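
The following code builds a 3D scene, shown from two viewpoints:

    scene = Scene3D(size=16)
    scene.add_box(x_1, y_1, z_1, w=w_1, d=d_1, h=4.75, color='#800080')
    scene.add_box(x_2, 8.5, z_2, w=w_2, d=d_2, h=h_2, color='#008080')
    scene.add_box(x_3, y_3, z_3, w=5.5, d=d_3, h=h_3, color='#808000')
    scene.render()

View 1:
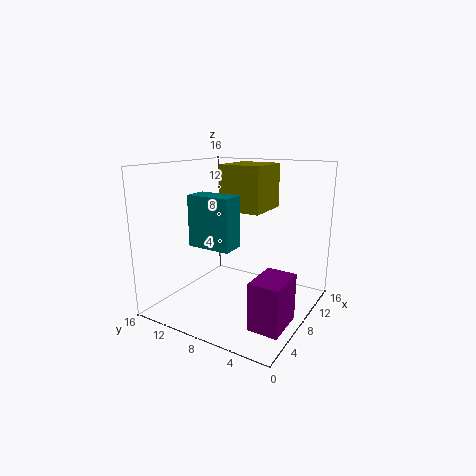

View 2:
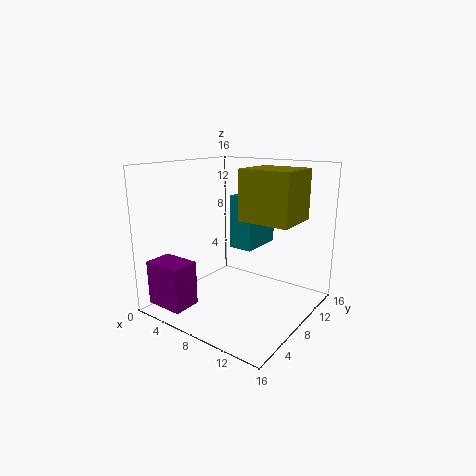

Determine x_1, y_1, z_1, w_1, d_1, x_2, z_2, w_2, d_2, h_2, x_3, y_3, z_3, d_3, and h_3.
x_1 = 1.75, y_1 = 0.25, z_1 = 1.5, w_1 = 4.25, d_1 = 3, x_2 = 6.5, z_2 = 6.5, w_2 = 2.75, d_2 = 5.25, h_2 = 6, x_3 = 9.25, y_3 = 6.25, z_3 = 10.5, d_3 = 5, h_3 = 5.25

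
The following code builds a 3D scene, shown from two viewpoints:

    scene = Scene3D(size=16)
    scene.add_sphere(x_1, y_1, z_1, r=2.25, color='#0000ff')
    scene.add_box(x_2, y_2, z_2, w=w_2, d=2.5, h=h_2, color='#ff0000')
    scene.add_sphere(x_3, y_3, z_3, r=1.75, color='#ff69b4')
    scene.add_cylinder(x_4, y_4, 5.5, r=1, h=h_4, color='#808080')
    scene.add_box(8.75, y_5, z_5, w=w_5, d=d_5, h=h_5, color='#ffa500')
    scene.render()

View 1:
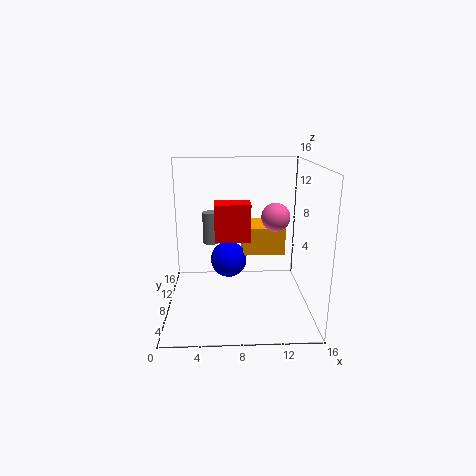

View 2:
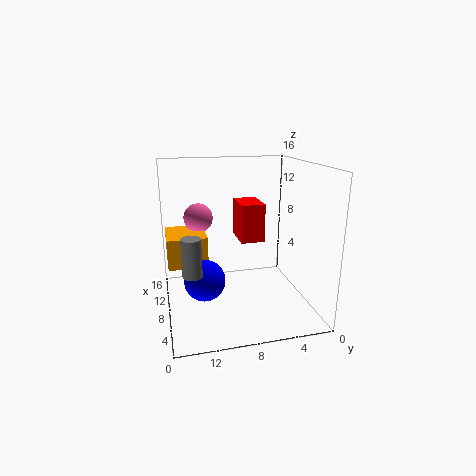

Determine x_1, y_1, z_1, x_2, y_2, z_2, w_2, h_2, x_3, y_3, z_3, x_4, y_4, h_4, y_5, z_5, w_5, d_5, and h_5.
x_1 = 7, y_1 = 12, z_1 = 3.75, x_2 = 5.5, y_2 = 5.75, z_2 = 8.25, w_2 = 3.75, h_2 = 4, x_3 = 12.75, y_3 = 11.75, z_3 = 9.25, x_4 = 4.75, y_4 = 13.5, h_4 = 4, y_5 = 11.25, z_5 = 4.5, w_5 = 5.25, d_5 = 4.5, h_5 = 3.5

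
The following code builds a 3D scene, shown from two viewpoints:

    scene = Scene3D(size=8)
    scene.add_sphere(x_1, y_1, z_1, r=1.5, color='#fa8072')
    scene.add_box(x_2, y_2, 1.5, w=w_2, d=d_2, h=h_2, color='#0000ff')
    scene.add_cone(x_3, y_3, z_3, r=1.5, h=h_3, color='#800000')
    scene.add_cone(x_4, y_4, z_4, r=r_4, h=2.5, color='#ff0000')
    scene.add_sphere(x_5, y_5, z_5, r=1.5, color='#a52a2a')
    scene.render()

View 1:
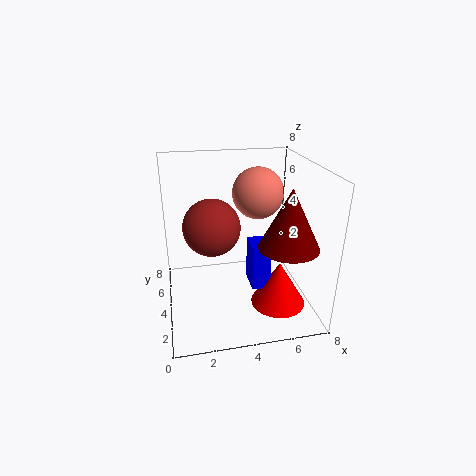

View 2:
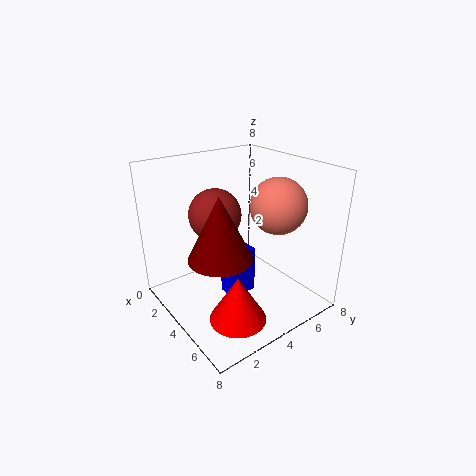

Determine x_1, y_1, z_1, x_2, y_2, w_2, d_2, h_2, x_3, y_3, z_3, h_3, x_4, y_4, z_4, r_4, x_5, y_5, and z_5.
x_1 = 5.5, y_1 = 5.5, z_1 = 6, x_2 = 4.5, y_2 = 2.5, w_2 = 1, d_2 = 1.5, h_2 = 2.5, x_3 = 6, y_3 = 1.5, z_3 = 4.5, h_3 = 3, x_4 = 6, y_4 = 2.5, z_4 = 0.5, r_4 = 1.5, x_5 = 2.5, y_5 = 3.5, z_5 = 5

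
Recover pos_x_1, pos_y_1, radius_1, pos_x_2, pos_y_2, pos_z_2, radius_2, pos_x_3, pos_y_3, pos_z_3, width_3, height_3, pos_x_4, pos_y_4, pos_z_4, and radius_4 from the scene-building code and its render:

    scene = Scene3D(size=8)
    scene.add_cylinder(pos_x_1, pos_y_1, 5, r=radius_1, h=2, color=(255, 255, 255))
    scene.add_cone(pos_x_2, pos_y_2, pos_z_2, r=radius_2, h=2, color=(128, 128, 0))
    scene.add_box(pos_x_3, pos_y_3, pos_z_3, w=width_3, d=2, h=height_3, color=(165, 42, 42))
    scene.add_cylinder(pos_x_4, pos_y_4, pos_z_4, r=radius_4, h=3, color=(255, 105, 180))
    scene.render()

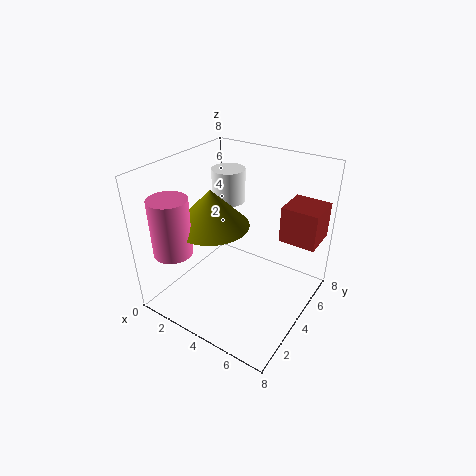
pos_x_1 = 2
pos_y_1 = 6
radius_1 = 1
pos_x_2 = 3
pos_y_2 = 3
pos_z_2 = 5
radius_2 = 2
pos_x_3 = 6
pos_y_3 = 5
pos_z_3 = 4
width_3 = 2
height_3 = 2
pos_x_4 = 2
pos_y_4 = 1
pos_z_4 = 4
radius_4 = 1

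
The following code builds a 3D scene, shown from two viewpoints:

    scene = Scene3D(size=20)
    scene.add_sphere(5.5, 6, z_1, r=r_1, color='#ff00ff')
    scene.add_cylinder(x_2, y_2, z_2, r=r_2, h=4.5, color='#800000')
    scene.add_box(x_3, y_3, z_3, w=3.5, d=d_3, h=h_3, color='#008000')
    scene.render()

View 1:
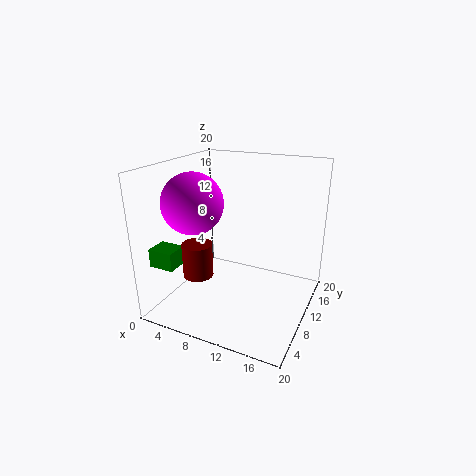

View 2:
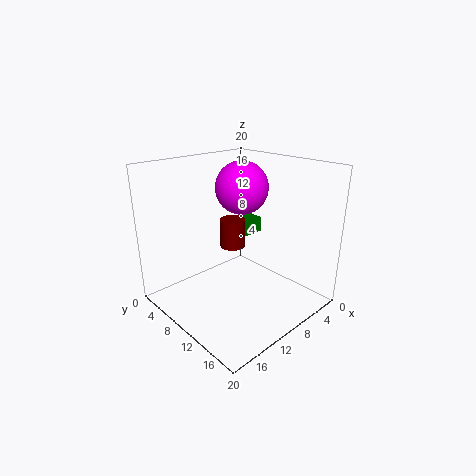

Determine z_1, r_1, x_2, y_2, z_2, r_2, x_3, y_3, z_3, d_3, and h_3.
z_1 = 15.5; r_1 = 4; x_2 = 6.5; y_2 = 5; z_2 = 6; r_2 = 2; x_3 = 0.5; y_3 = 2.5; z_3 = 7; d_3 = 3; h_3 = 2.5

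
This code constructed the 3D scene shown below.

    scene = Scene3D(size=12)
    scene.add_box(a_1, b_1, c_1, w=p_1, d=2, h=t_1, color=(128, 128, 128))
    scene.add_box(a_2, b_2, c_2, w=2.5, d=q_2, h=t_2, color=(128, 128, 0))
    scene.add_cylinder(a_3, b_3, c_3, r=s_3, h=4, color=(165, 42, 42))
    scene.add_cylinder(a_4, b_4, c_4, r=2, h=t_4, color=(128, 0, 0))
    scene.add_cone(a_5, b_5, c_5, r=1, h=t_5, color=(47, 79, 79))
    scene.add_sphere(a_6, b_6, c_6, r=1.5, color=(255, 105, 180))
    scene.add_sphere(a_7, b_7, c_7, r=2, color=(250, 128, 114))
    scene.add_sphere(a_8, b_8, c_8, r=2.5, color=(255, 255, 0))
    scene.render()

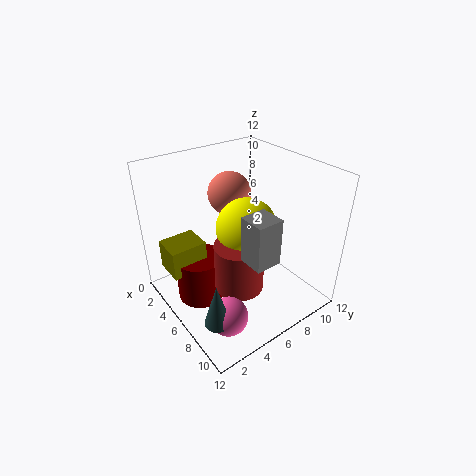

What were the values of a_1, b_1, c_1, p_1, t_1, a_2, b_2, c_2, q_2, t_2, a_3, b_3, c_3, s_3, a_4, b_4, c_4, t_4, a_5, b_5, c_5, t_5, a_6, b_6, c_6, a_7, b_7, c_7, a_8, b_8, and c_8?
a_1 = 9
b_1 = 4
c_1 = 6.5
p_1 = 2
t_1 = 3.5
a_2 = 2.5
b_2 = 0.5
c_2 = 3.5
q_2 = 3
t_2 = 2.5
a_3 = 7.5
b_3 = 5
c_3 = 2.5
s_3 = 2
a_4 = 4.5
b_4 = 3
c_4 = 0.5
t_4 = 4
a_5 = 9.5
b_5 = 1.5
c_5 = 2
t_5 = 3.5
a_6 = 9.5
b_6 = 2.5
c_6 = 2
a_7 = 2
b_7 = 8
c_7 = 8
a_8 = 6.5
b_8 = 6.5
c_8 = 7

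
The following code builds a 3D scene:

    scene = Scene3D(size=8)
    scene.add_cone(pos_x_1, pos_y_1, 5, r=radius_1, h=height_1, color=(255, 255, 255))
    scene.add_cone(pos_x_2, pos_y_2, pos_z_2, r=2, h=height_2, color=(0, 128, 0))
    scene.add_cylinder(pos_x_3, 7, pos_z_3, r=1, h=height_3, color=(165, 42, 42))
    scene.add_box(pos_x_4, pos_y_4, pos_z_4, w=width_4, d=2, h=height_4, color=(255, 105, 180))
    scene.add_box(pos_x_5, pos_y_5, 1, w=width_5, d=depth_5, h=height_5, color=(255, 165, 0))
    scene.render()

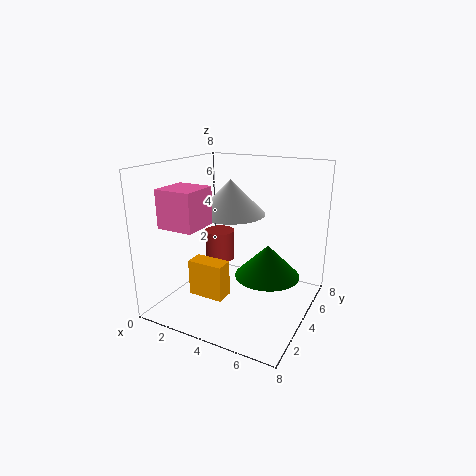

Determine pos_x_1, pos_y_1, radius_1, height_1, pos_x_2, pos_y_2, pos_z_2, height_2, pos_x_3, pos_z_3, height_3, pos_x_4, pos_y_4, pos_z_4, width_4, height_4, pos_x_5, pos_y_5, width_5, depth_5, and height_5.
pos_x_1 = 3; pos_y_1 = 5; radius_1 = 2; height_1 = 2; pos_x_2 = 5; pos_y_2 = 6; pos_z_2 = 1; height_2 = 2; pos_x_3 = 1; pos_z_3 = 1; height_3 = 2; pos_x_4 = 1; pos_y_4 = 1; pos_z_4 = 5; width_4 = 2; height_4 = 2; pos_x_5 = 2; pos_y_5 = 2; width_5 = 2; depth_5 = 1; height_5 = 2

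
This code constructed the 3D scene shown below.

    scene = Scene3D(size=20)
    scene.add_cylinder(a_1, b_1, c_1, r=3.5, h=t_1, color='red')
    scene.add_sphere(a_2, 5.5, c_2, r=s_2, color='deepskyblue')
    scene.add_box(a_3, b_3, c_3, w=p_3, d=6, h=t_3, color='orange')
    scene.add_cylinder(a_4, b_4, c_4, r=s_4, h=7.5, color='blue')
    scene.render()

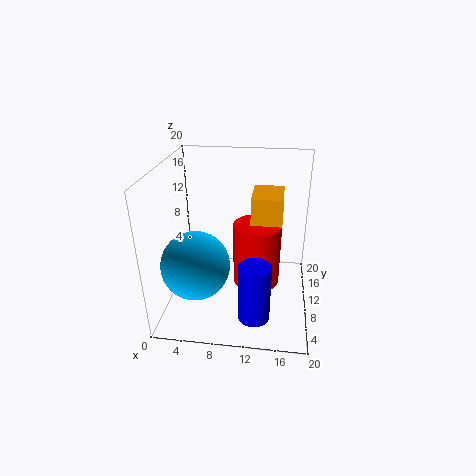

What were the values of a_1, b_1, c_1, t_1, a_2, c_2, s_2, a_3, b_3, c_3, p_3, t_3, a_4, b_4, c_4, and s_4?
a_1 = 12.5, b_1 = 12.5, c_1 = 1.5, t_1 = 9.5, a_2 = 5, c_2 = 8, s_2 = 4.5, a_3 = 11.5, b_3 = 12, c_3 = 10, p_3 = 4.5, t_3 = 5, a_4 = 13, b_4 = 2.5, c_4 = 3, s_4 = 2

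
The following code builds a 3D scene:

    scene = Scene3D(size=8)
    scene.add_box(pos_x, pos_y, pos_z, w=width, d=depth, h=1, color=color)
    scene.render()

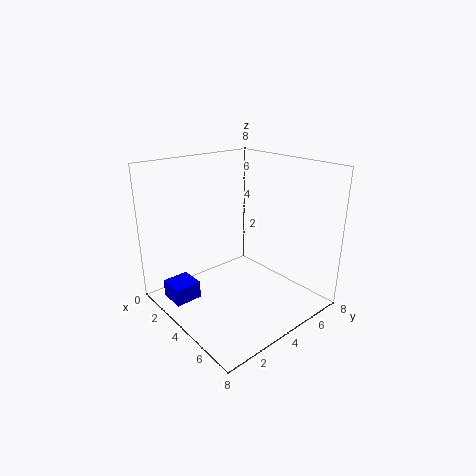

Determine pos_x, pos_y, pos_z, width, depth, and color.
pos_x = 1.5, pos_y = 0.5, pos_z = 0.5, width = 1.5, depth = 1.5, color = 'blue'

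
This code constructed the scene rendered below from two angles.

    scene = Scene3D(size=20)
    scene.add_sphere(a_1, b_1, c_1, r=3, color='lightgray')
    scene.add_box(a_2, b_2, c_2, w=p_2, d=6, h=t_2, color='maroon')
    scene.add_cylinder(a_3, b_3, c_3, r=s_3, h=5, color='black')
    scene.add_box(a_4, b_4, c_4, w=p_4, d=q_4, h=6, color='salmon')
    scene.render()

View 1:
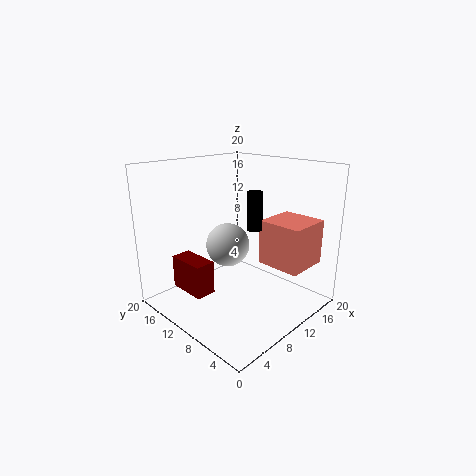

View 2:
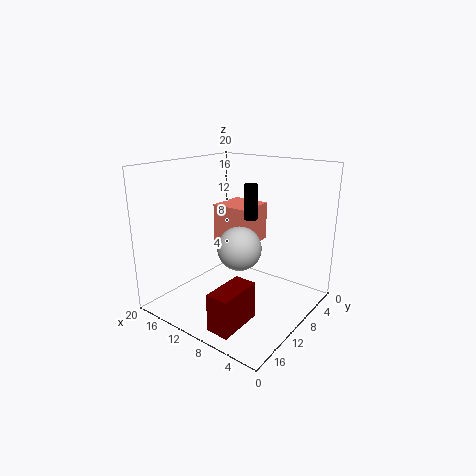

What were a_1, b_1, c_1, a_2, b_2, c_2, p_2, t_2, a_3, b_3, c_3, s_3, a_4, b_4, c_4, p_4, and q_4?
a_1 = 9; b_1 = 11; c_1 = 9; a_2 = 5; b_2 = 13; c_2 = 1; p_2 = 3; t_2 = 5; a_3 = 10; b_3 = 7; c_3 = 12; s_3 = 1; a_4 = 11; b_4 = 1; c_4 = 7; p_4 = 6; q_4 = 6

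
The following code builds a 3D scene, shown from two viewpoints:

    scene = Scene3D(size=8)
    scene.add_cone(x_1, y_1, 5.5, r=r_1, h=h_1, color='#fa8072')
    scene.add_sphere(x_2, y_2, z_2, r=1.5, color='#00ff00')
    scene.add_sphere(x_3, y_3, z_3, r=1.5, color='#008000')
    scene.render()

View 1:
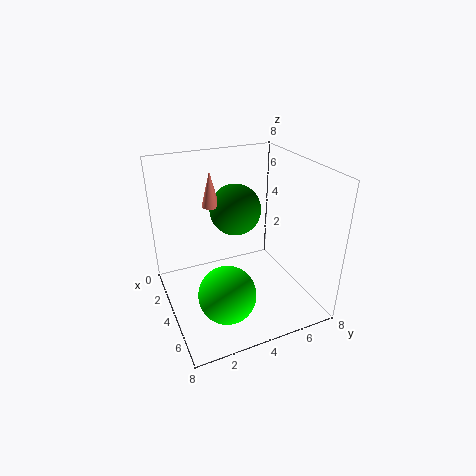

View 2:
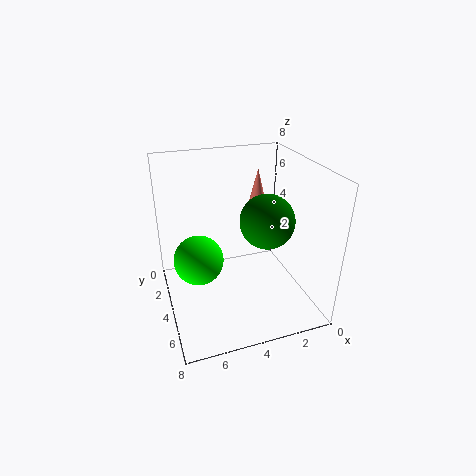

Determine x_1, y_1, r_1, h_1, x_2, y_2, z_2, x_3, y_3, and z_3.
x_1 = 2.5; y_1 = 3; r_1 = 0.5; h_1 = 2; x_2 = 6; y_2 = 2.5; z_2 = 2; x_3 = 2.5; y_3 = 4.5; z_3 = 5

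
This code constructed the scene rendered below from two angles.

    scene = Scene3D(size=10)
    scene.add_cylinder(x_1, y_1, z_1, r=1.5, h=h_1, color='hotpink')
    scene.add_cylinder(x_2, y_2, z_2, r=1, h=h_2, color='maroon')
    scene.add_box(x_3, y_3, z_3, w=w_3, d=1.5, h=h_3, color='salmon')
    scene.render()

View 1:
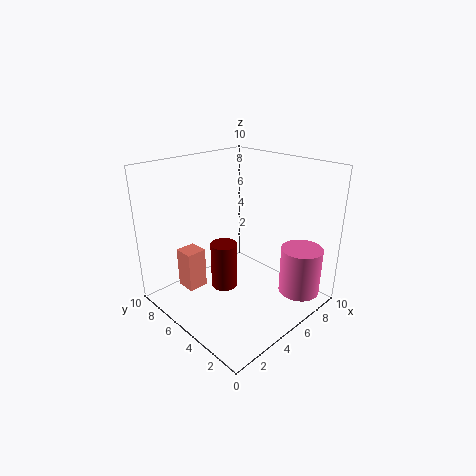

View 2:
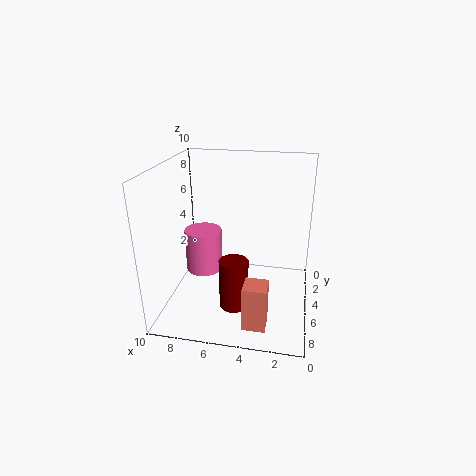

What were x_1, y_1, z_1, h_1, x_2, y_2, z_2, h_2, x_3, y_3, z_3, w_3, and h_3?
x_1 = 8.5
y_1 = 2
z_1 = 0.5
h_1 = 3.5
x_2 = 5
y_2 = 6.5
z_2 = 0.5
h_2 = 3.5
x_3 = 2.5
y_3 = 7.5
z_3 = 0.5
w_3 = 1.5
h_3 = 3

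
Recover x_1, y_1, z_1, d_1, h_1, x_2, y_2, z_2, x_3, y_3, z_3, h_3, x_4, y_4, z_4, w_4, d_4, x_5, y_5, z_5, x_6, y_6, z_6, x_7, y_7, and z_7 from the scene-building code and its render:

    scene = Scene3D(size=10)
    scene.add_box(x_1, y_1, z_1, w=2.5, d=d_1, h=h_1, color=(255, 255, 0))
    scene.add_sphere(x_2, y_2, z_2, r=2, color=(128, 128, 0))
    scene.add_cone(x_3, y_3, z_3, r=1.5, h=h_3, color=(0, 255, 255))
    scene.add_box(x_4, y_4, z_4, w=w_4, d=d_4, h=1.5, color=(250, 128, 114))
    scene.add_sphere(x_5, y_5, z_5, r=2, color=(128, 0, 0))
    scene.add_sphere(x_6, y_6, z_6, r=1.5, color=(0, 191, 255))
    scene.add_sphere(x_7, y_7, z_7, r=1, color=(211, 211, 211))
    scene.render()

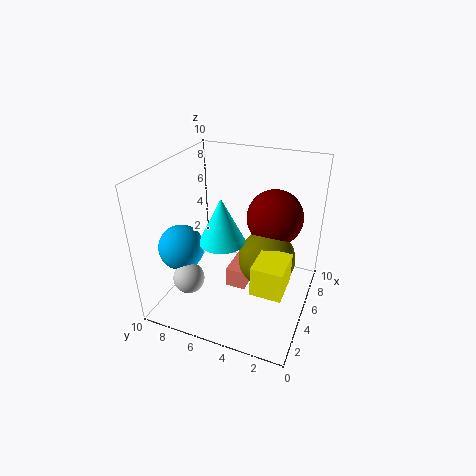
x_1 = 2; y_1 = 1; z_1 = 3; d_1 = 2; h_1 = 2; x_2 = 5.5; y_2 = 3; z_2 = 3.5; x_3 = 3.5; y_3 = 5.5; z_3 = 5.5; h_3 = 3; x_4 = 5; y_4 = 4.5; z_4 = 0.5; w_4 = 3; d_4 = 1.5; x_5 = 7; y_5 = 3; z_5 = 6; x_6 = 2.5; y_6 = 8; z_6 = 5; x_7 = 1.5; y_7 = 7; z_7 = 3.5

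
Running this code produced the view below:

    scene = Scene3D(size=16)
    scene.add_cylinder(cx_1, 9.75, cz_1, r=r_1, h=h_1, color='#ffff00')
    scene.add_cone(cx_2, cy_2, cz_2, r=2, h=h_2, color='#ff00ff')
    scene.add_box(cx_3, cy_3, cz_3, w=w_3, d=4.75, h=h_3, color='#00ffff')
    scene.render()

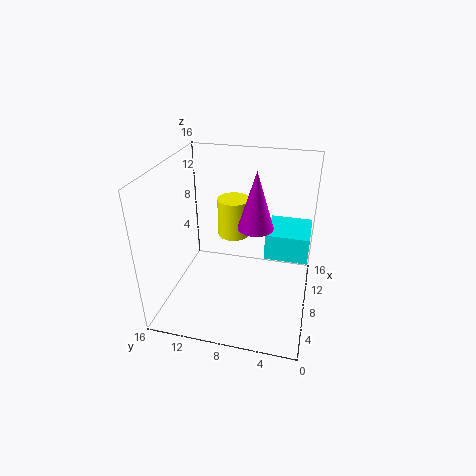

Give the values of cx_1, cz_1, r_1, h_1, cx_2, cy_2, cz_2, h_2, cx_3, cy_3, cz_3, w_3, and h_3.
cx_1 = 12.75
cz_1 = 5.75
r_1 = 2
h_1 = 4.75
cx_2 = 9
cy_2 = 6.25
cz_2 = 9
h_2 = 6.5
cx_3 = 8
cy_3 = 0.25
cz_3 = 5.75
w_3 = 5
h_3 = 3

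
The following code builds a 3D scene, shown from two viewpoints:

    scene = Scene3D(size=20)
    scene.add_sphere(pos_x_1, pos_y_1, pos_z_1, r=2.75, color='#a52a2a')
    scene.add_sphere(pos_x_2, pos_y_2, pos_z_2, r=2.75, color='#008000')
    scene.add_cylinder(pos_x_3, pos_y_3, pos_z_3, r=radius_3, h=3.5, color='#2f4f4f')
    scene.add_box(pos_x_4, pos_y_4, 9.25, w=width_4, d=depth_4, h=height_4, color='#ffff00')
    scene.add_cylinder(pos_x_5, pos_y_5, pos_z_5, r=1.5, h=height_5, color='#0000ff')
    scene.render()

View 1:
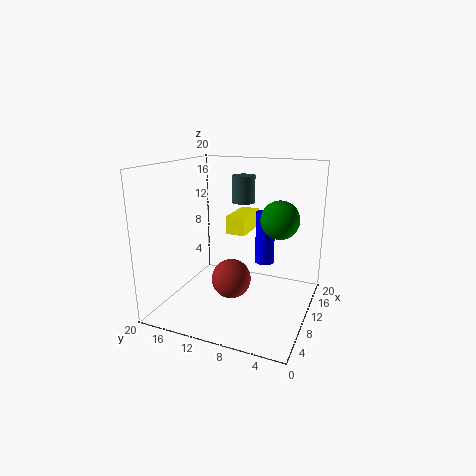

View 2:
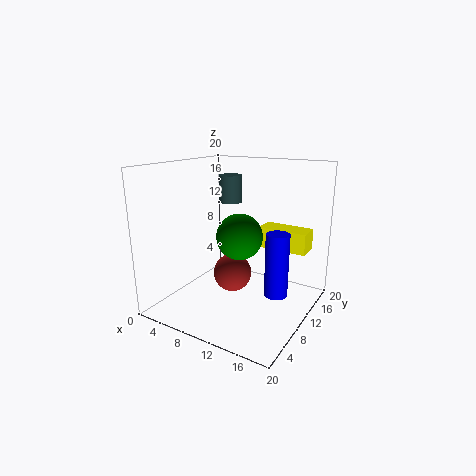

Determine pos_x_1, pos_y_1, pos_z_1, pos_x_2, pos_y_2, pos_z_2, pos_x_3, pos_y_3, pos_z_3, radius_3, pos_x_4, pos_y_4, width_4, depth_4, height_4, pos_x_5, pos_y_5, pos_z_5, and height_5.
pos_x_1 = 8.75; pos_y_1 = 10.5; pos_z_1 = 4.25; pos_x_2 = 13.25; pos_y_2 = 5; pos_z_2 = 12.25; pos_x_3 = 9.5; pos_y_3 = 9; pos_z_3 = 15.25; radius_3 = 1.5; pos_x_4 = 13; pos_y_4 = 10.25; width_4 = 6.5; depth_4 = 3; height_4 = 2.75; pos_x_5 = 16.75; pos_y_5 = 8.25; pos_z_5 = 4; height_5 = 8.25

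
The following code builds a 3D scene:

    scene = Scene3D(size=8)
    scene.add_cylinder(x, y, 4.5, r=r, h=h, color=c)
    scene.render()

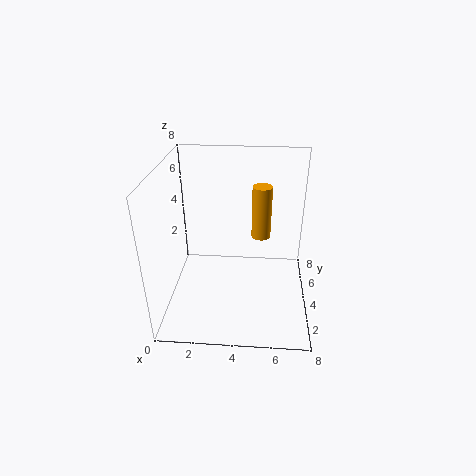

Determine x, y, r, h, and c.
x = 5.25; y = 3.5; r = 0.5; h = 2.75; c = 'orange'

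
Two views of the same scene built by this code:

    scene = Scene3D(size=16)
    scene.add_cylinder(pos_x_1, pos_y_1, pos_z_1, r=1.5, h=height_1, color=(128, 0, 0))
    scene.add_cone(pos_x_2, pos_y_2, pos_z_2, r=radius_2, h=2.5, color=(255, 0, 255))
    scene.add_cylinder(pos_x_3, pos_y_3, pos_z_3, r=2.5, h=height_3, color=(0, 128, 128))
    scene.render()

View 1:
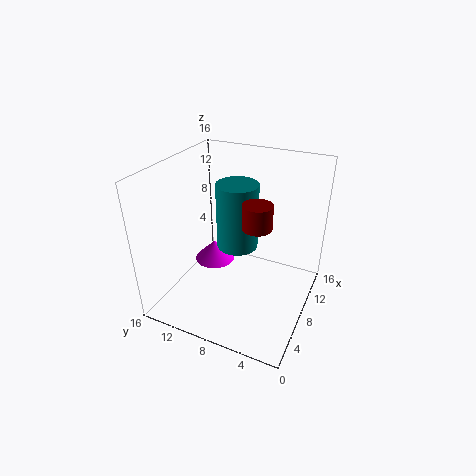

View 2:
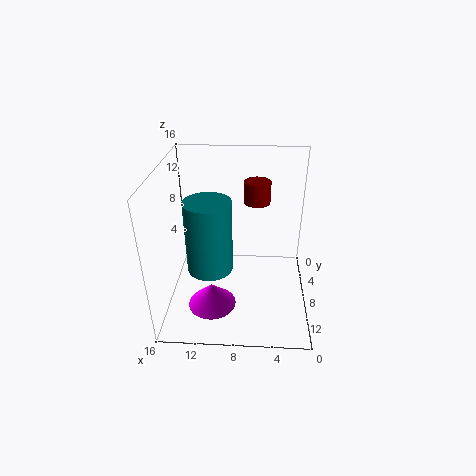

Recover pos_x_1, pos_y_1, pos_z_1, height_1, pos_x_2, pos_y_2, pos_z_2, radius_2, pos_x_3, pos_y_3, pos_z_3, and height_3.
pos_x_1 = 6
pos_y_1 = 5
pos_z_1 = 11
height_1 = 2.5
pos_x_2 = 10.5
pos_y_2 = 12.5
pos_z_2 = 2.5
radius_2 = 2.5
pos_x_3 = 11
pos_y_3 = 9.5
pos_z_3 = 5
height_3 = 8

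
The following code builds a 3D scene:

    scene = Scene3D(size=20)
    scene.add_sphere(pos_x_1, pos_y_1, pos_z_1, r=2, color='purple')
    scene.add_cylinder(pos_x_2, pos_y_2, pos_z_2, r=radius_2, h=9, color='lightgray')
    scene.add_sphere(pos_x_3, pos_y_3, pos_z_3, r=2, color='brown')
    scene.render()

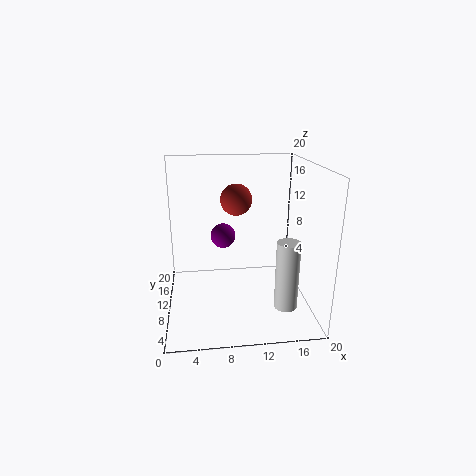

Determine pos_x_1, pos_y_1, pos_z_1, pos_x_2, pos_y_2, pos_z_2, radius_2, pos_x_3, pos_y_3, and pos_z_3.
pos_x_1 = 8.5; pos_y_1 = 17.5; pos_z_1 = 7.5; pos_x_2 = 15.5; pos_y_2 = 4; pos_z_2 = 2.5; radius_2 = 1.5; pos_x_3 = 9.5; pos_y_3 = 8; pos_z_3 = 16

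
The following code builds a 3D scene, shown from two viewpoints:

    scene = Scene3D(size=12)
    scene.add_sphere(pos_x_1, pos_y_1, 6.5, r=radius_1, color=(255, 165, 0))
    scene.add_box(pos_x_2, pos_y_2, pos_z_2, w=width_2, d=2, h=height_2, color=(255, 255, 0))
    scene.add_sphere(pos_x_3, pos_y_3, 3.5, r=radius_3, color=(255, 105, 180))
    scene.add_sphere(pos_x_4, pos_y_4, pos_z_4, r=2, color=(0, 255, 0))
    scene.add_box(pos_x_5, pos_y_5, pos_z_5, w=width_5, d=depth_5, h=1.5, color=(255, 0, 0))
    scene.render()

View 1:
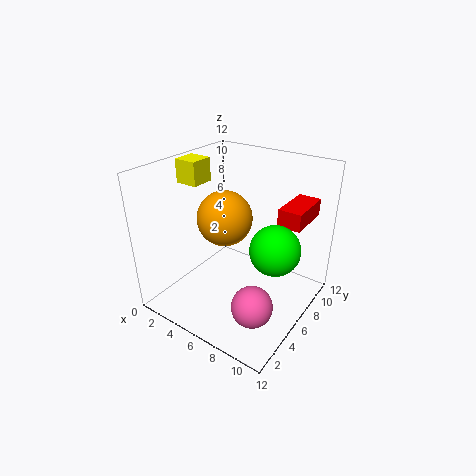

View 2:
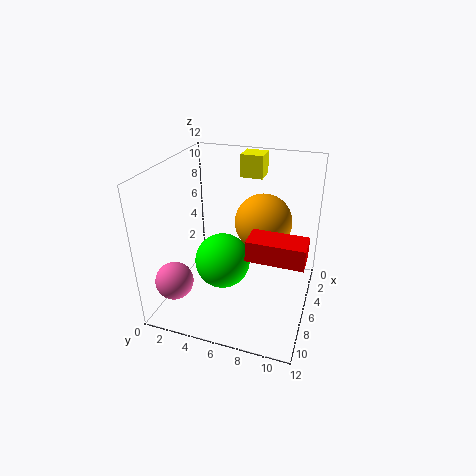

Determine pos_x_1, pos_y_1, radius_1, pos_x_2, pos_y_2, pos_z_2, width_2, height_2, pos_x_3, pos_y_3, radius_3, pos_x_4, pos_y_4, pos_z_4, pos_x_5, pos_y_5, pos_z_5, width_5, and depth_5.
pos_x_1 = 3.5, pos_y_1 = 7.5, radius_1 = 2.5, pos_x_2 = 0.5, pos_y_2 = 5, pos_z_2 = 10, width_2 = 2, height_2 = 2, pos_x_3 = 10, pos_y_3 = 2, radius_3 = 1.5, pos_x_4 = 9.5, pos_y_4 = 6, pos_z_4 = 6, pos_x_5 = 8.5, pos_y_5 = 8, pos_z_5 = 7, width_5 = 2, depth_5 = 4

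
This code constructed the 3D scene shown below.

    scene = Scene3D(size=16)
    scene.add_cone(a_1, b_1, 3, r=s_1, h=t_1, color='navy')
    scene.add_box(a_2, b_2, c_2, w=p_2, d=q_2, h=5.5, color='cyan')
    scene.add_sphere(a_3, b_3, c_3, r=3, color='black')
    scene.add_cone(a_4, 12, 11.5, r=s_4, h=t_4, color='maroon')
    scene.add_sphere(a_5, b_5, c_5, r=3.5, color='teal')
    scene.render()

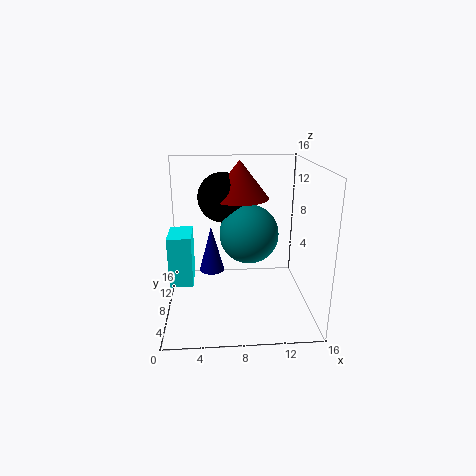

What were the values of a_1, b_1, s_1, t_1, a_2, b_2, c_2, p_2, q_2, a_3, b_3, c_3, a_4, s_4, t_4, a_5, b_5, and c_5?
a_1 = 5
b_1 = 10.5
s_1 = 1.5
t_1 = 5.5
a_2 = 0.5
b_2 = 5.5
c_2 = 3.5
p_2 = 2.5
q_2 = 4
a_3 = 6.5
b_3 = 12.5
c_3 = 11.5
a_4 = 8.5
s_4 = 3.5
t_4 = 4.5
a_5 = 9.5
b_5 = 10.5
c_5 = 7.5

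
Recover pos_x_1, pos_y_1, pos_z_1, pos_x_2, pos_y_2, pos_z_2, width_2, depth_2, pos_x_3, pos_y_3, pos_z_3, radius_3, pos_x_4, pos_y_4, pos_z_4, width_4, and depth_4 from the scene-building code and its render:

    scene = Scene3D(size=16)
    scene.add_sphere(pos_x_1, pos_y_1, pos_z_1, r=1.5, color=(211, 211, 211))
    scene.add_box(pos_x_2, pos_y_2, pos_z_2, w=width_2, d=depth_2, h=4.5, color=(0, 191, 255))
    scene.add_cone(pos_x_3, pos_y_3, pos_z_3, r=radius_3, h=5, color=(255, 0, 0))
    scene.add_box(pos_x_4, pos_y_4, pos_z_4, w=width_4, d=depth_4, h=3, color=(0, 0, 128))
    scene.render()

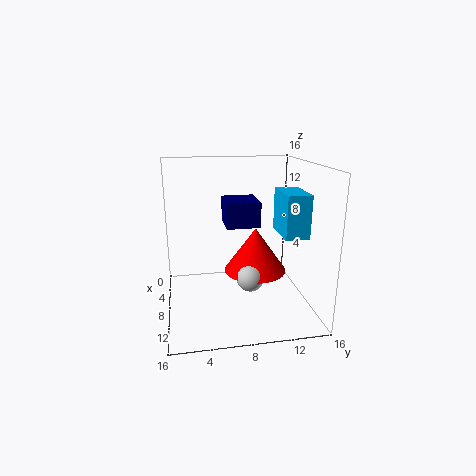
pos_x_1 = 10; pos_y_1 = 9; pos_z_1 = 4; pos_x_2 = 8; pos_y_2 = 12; pos_z_2 = 9; width_2 = 4.5; depth_2 = 2.5; pos_x_3 = 8; pos_y_3 = 10; pos_z_3 = 4; radius_3 = 3.5; pos_x_4 = 2; pos_y_4 = 7; pos_z_4 = 8.5; width_4 = 4.5; depth_4 = 4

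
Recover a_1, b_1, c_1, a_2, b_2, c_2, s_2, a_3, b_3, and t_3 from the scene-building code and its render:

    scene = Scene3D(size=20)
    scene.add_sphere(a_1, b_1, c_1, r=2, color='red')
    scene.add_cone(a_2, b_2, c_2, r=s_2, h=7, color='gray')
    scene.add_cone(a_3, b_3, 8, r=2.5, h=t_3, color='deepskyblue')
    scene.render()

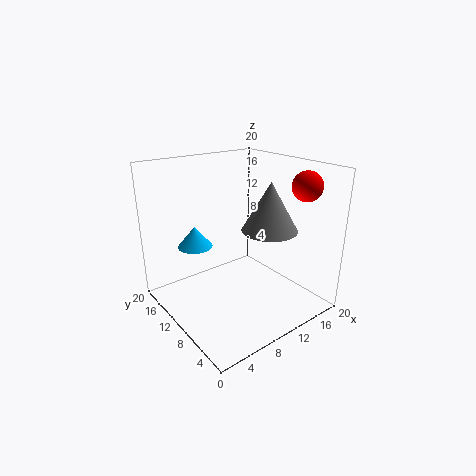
a_1 = 16.5
b_1 = 4
c_1 = 17.5
a_2 = 14.5
b_2 = 8.5
c_2 = 10.5
s_2 = 4
a_3 = 6
b_3 = 15
t_3 = 3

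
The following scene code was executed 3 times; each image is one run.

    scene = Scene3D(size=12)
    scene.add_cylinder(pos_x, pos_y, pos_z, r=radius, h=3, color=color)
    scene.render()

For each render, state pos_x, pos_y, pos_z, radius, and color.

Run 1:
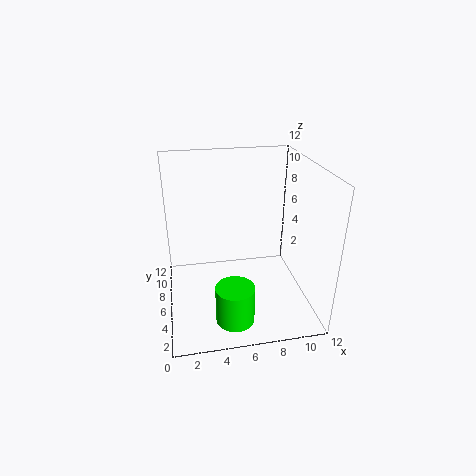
pos_x = 5, pos_y = 2, pos_z = 1, radius = 1.5, color = 'lime'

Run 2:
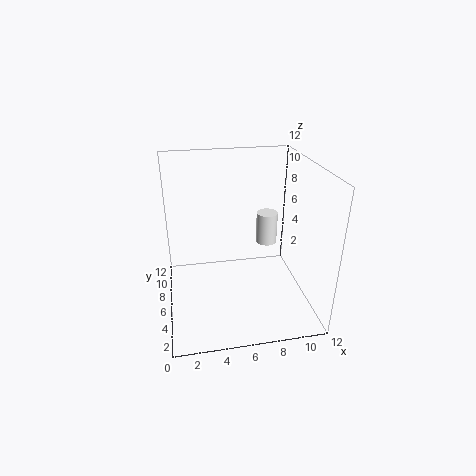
pos_x = 9.5, pos_y = 9.5, pos_z = 3.5, radius = 1, color = 'white'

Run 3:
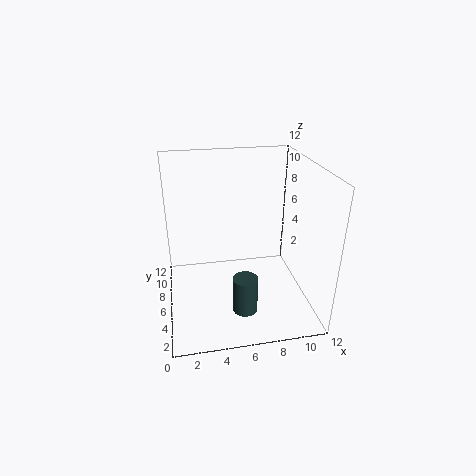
pos_x = 6, pos_y = 3, pos_z = 1, radius = 1, color = 'darkslategray'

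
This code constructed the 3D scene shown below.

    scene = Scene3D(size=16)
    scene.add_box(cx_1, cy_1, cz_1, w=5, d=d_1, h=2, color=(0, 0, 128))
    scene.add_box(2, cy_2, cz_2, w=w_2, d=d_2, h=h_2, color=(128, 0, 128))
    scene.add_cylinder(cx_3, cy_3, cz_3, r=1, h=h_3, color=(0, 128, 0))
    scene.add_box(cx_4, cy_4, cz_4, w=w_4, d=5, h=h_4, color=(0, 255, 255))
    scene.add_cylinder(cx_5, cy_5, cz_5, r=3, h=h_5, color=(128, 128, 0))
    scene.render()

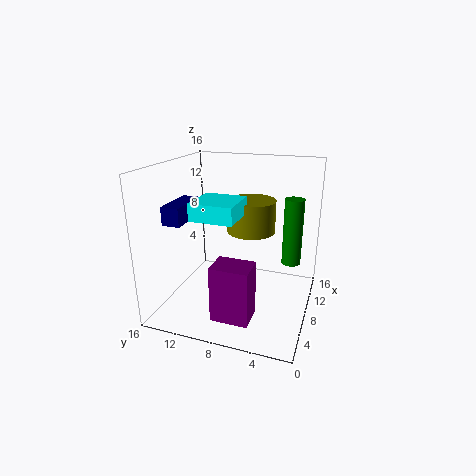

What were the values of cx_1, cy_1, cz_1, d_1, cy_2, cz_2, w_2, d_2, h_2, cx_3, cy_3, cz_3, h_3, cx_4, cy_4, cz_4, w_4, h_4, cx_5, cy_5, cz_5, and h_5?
cx_1 = 4; cy_1 = 13; cz_1 = 10; d_1 = 2; cy_2 = 5; cz_2 = 1; w_2 = 3; d_2 = 4; h_2 = 6; cx_3 = 8; cy_3 = 2; cz_3 = 6; h_3 = 7; cx_4 = 6; cy_4 = 8; cz_4 = 10; w_4 = 5; h_4 = 2; cx_5 = 13; cy_5 = 8; cz_5 = 7; h_5 = 4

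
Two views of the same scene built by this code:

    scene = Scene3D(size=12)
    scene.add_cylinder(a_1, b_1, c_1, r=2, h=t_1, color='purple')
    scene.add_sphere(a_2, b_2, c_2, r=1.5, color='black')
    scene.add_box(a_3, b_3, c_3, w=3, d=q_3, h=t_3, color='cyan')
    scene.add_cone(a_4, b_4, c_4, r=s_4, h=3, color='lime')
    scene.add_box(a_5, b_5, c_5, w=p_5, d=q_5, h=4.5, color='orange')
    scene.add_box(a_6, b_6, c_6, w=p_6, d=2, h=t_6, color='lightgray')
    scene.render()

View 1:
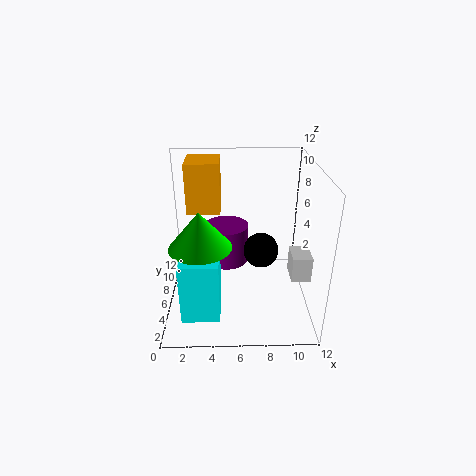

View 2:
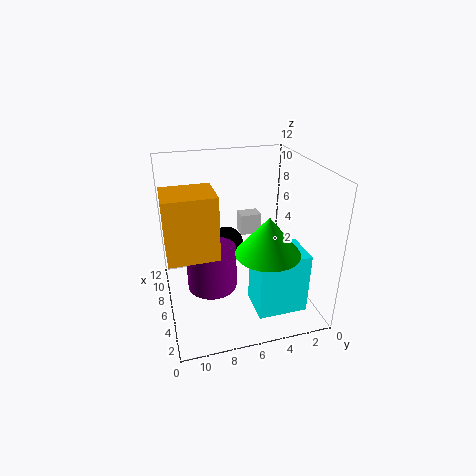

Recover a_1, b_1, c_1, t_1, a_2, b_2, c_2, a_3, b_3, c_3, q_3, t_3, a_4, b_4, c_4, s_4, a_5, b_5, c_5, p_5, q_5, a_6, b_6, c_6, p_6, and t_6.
a_1 = 5
b_1 = 8.5
c_1 = 2.5
t_1 = 3.5
a_2 = 8
b_2 = 6.5
c_2 = 4.5
a_3 = 1.5
b_3 = 1.5
c_3 = 1
q_3 = 4
t_3 = 5
a_4 = 3
b_4 = 4.5
c_4 = 6
s_4 = 2.5
a_5 = 1.5
b_5 = 8.5
c_5 = 7
p_5 = 3
q_5 = 3.5
a_6 = 10
b_6 = 2.5
c_6 = 4
p_6 = 1.5
t_6 = 2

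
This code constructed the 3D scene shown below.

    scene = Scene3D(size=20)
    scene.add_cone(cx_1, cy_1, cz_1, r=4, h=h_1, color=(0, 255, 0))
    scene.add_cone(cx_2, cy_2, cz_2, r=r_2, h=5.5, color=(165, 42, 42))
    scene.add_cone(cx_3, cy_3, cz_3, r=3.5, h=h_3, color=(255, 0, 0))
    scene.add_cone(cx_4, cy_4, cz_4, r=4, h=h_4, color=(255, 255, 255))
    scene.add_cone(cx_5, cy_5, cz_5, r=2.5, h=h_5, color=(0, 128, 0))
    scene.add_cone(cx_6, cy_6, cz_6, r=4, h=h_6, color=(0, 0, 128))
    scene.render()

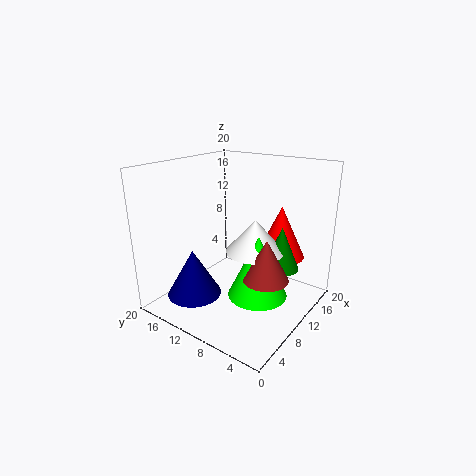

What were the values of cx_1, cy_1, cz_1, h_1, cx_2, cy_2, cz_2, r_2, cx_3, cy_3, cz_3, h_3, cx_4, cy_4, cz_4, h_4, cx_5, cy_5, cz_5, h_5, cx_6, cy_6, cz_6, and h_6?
cx_1 = 9
cy_1 = 6
cz_1 = 3
h_1 = 8.5
cx_2 = 8.5
cy_2 = 4.5
cz_2 = 6
r_2 = 3
cx_3 = 15
cy_3 = 6
cz_3 = 6.5
h_3 = 7.5
cx_4 = 10.5
cy_4 = 7.5
cz_4 = 8.5
h_4 = 4.5
cx_5 = 12.5
cy_5 = 4.5
cz_5 = 6
h_5 = 6
cx_6 = 7
cy_6 = 16
cz_6 = 0.5
h_6 = 7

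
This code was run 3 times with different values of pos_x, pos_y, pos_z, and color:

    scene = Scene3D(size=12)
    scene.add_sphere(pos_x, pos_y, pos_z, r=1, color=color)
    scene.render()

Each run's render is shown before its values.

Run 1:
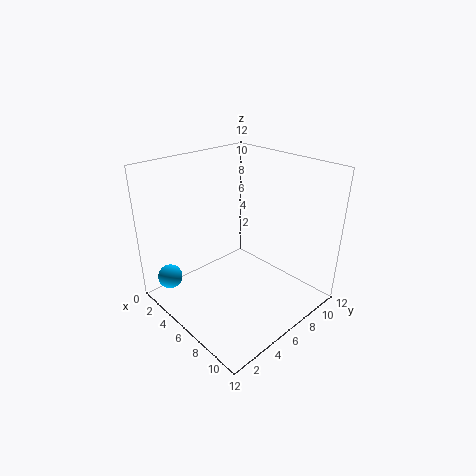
pos_x = 3; pos_y = 1; pos_z = 3; color = 'deepskyblue'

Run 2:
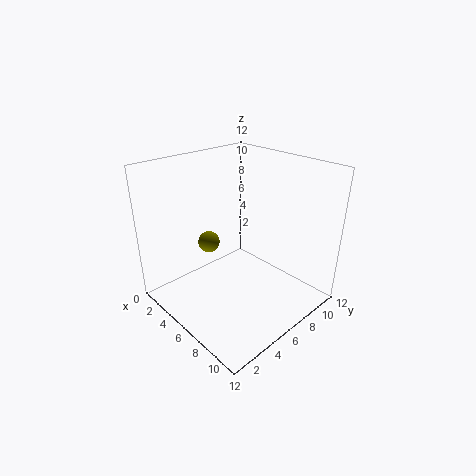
pos_x = 2; pos_y = 6; pos_z = 4; color = 'olive'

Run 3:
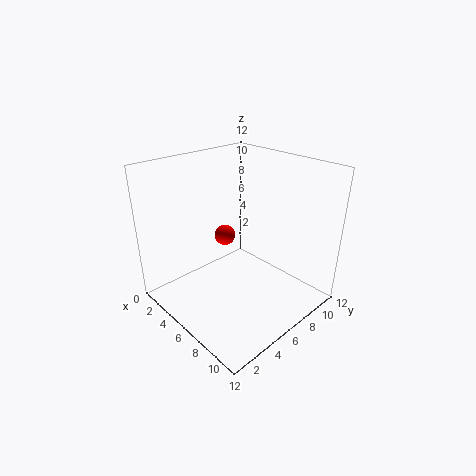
pos_x = 2; pos_y = 8; pos_z = 4; color = 'red'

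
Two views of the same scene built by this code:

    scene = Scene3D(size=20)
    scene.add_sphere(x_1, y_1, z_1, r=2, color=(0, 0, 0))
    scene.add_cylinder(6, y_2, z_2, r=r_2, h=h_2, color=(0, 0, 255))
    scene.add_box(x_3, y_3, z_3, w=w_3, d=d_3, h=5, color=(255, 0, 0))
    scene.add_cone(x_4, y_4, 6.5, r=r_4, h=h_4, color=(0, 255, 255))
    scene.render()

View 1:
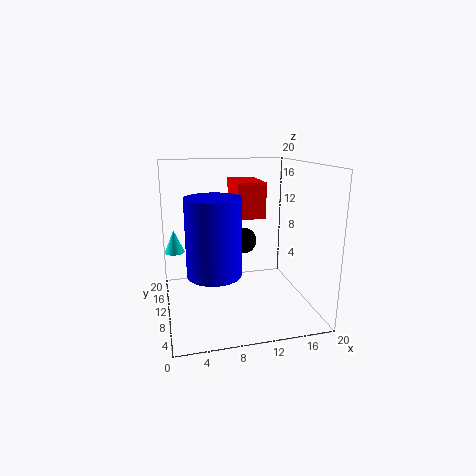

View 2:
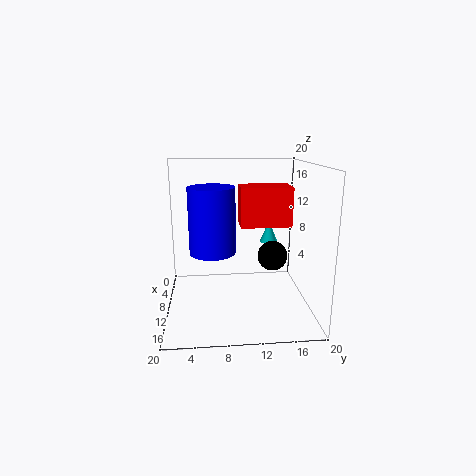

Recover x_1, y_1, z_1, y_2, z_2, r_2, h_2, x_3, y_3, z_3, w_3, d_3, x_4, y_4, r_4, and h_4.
x_1 = 12, y_1 = 14.5, z_1 = 8, y_2 = 6.5, z_2 = 6.5, r_2 = 3.5, h_2 = 10, x_3 = 10, y_3 = 10, z_3 = 12.5, w_3 = 4, d_3 = 6.5, x_4 = 1.5, y_4 = 16, r_4 = 1.5, h_4 = 3.5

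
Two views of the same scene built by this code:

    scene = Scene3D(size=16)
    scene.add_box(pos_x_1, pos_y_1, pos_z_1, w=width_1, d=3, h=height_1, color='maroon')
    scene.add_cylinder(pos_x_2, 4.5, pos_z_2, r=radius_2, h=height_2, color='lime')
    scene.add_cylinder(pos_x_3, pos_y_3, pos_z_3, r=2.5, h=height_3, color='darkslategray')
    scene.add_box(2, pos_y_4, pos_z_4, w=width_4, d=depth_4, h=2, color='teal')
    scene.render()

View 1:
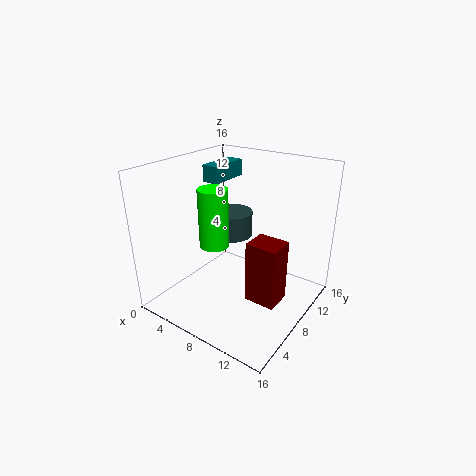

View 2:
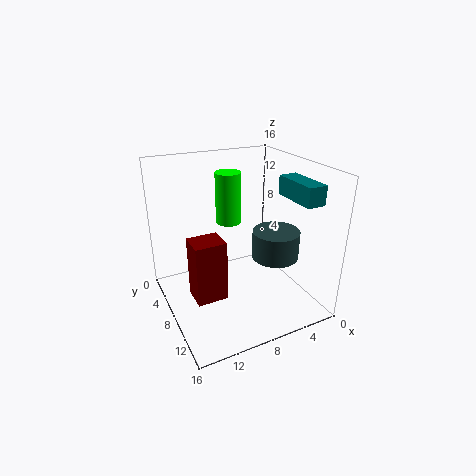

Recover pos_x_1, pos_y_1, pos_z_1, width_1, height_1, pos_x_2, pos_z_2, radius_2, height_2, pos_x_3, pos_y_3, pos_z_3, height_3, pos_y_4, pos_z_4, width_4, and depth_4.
pos_x_1 = 10, pos_y_1 = 6.5, pos_z_1 = 1.5, width_1 = 3.5, height_1 = 7, pos_x_2 = 7.5, pos_z_2 = 8.5, radius_2 = 1.5, height_2 = 6, pos_x_3 = 5, pos_y_3 = 11, pos_z_3 = 6.5, height_3 = 3, pos_y_4 = 9.5, pos_z_4 = 13, width_4 = 2, depth_4 = 5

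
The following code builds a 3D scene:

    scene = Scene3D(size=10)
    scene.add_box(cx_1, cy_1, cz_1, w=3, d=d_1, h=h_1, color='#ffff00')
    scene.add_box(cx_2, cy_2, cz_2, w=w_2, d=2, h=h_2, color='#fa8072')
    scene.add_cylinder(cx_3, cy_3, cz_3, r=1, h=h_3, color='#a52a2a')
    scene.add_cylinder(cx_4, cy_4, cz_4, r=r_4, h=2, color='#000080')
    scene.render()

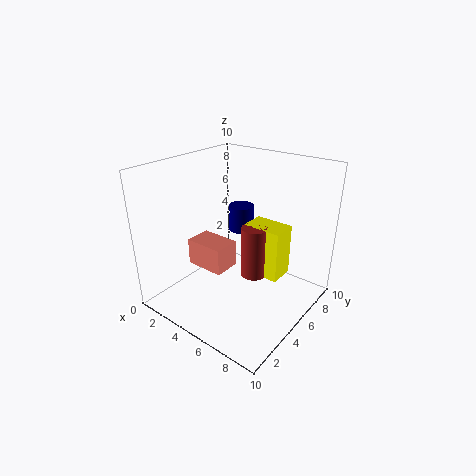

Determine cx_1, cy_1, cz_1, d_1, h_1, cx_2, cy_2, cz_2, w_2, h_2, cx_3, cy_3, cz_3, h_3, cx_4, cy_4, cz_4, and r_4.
cx_1 = 4, cy_1 = 7, cz_1 = 1, d_1 = 2, h_1 = 4, cx_2 = 1, cy_2 = 4, cz_2 = 2, w_2 = 3, h_2 = 2, cx_3 = 5, cy_3 = 7, cz_3 = 1, h_3 = 4, cx_4 = 3, cy_4 = 8, cz_4 = 4, r_4 = 1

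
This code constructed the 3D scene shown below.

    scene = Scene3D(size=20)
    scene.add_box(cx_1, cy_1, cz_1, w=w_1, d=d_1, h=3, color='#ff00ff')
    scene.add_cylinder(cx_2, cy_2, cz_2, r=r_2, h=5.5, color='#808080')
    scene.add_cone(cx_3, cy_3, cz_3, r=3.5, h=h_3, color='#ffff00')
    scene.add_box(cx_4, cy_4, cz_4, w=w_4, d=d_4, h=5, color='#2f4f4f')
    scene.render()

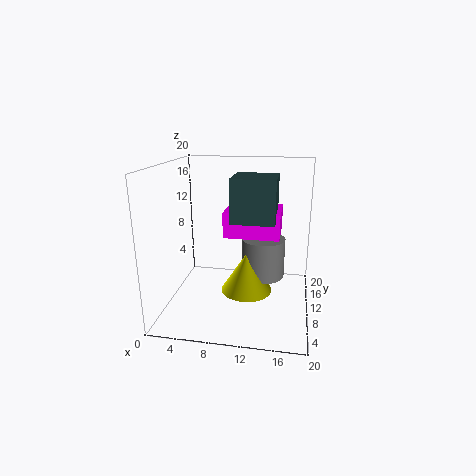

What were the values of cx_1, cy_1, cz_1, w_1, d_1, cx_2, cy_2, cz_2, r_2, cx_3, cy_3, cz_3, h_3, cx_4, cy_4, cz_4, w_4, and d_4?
cx_1 = 9.5; cy_1 = 3; cz_1 = 12.5; w_1 = 6.5; d_1 = 5.5; cx_2 = 13.5; cy_2 = 10.5; cz_2 = 4.5; r_2 = 3; cx_3 = 11.5; cy_3 = 8.5; cz_3 = 3; h_3 = 5.5; cx_4 = 10.5; cy_4 = 2; cz_4 = 14.5; w_4 = 5; d_4 = 5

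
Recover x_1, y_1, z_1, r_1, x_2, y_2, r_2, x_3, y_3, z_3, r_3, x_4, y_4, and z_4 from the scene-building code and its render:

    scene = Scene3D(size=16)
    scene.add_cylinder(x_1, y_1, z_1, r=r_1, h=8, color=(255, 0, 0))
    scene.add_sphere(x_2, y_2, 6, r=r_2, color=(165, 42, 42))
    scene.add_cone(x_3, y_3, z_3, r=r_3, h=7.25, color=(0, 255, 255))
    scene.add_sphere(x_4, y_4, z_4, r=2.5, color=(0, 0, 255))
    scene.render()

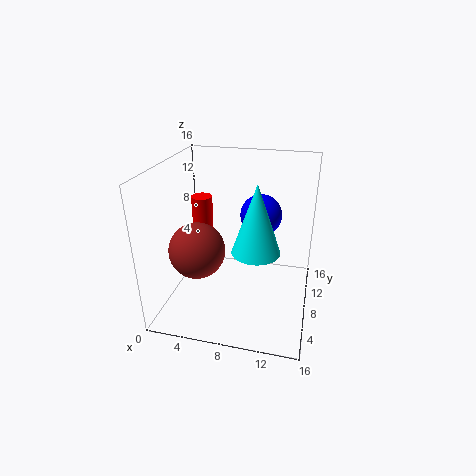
x_1 = 2.75; y_1 = 11.25; z_1 = 3.25; r_1 = 1.25; x_2 = 3.25; y_2 = 7.5; r_2 = 3.25; x_3 = 10.5; y_3 = 5.5; z_3 = 8; r_3 = 2.5; x_4 = 9.75; y_4 = 12.5; z_4 = 9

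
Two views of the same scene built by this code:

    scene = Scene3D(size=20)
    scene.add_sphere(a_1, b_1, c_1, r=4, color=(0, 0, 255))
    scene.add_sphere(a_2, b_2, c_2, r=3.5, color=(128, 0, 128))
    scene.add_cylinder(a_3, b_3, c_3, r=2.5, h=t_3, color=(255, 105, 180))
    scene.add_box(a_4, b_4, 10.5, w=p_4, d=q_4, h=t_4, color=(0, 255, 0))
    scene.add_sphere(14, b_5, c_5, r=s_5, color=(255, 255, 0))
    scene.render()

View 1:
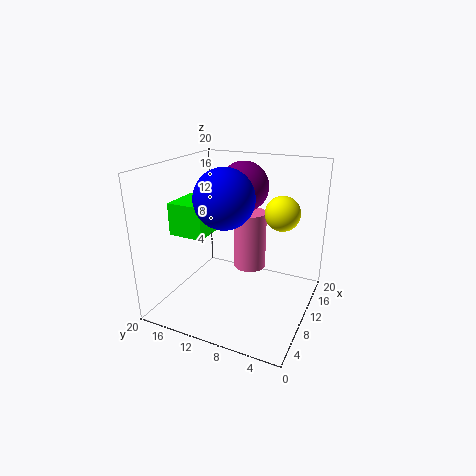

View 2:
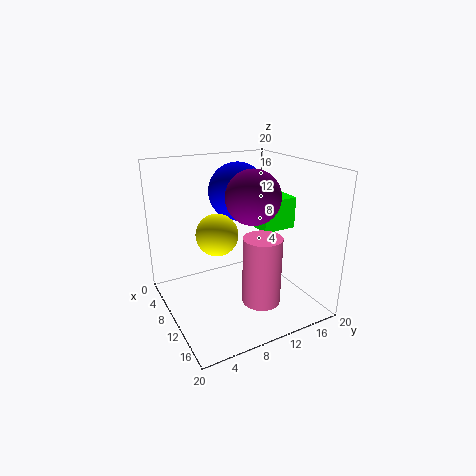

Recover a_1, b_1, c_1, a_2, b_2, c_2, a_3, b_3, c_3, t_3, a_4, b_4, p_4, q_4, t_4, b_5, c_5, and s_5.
a_1 = 8
b_1 = 11
c_1 = 16
a_2 = 13
b_2 = 10.5
c_2 = 16.5
a_3 = 15.5
b_3 = 10.5
c_3 = 3
t_3 = 9
a_4 = 6
b_4 = 13.5
p_4 = 5.5
q_4 = 5
t_4 = 4.5
b_5 = 5
c_5 = 13
s_5 = 2.5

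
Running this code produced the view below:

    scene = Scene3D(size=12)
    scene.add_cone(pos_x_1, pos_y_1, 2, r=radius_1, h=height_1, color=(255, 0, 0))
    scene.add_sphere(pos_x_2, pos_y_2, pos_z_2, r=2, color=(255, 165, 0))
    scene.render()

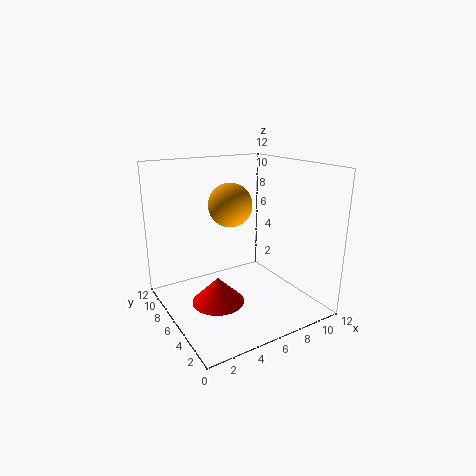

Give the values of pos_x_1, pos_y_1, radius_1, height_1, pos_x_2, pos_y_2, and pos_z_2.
pos_x_1 = 3, pos_y_1 = 4, radius_1 = 2, height_1 = 2, pos_x_2 = 7, pos_y_2 = 9, pos_z_2 = 8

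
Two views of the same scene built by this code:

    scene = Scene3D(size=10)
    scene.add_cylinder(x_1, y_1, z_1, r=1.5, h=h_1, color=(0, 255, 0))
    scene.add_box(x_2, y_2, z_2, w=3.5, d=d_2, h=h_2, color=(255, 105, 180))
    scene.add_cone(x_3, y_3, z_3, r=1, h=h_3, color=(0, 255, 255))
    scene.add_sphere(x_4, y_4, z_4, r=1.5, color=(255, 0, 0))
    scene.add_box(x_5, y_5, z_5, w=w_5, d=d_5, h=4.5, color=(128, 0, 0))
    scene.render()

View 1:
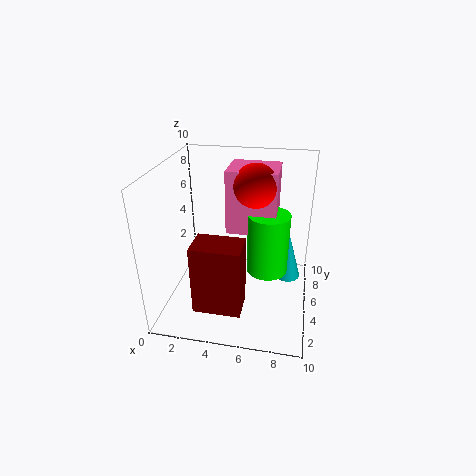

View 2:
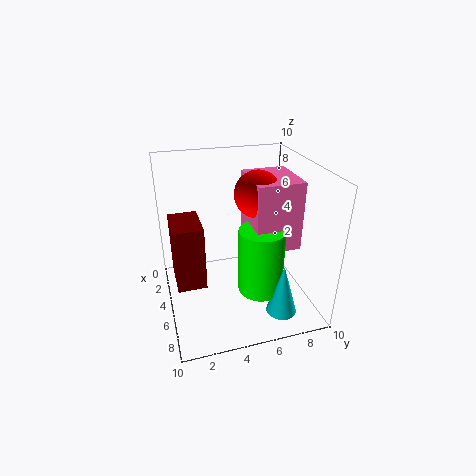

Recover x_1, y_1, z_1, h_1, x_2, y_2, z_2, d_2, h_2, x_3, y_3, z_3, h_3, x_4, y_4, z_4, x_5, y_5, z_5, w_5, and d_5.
x_1 = 7
y_1 = 6
z_1 = 2
h_1 = 4.5
x_2 = 4
y_2 = 5.5
z_2 = 5
d_2 = 3
h_2 = 4.5
x_3 = 8.5
y_3 = 7
z_3 = 1
h_3 = 3.5
x_4 = 6
y_4 = 6
z_4 = 8.5
x_5 = 3
y_5 = 0.5
z_5 = 2
w_5 = 3
d_5 = 2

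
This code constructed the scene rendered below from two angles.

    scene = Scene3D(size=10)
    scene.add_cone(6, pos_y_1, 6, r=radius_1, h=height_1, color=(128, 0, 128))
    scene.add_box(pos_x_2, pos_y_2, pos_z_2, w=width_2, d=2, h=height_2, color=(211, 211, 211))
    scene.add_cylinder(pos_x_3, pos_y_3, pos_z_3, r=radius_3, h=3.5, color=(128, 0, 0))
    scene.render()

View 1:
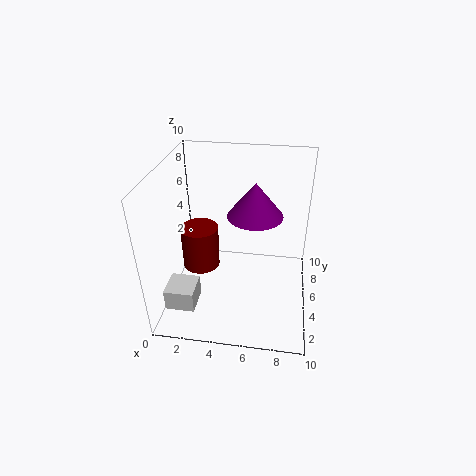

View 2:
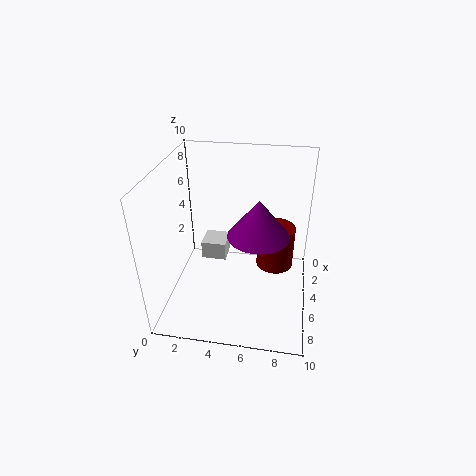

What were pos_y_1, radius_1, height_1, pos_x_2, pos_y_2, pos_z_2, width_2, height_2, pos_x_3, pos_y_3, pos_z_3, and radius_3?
pos_y_1 = 6.5, radius_1 = 2, height_1 = 2.5, pos_x_2 = 0.5, pos_y_2 = 1.5, pos_z_2 = 1, width_2 = 2, height_2 = 1.5, pos_x_3 = 1.5, pos_y_3 = 7.5, pos_z_3 = 0.5, radius_3 = 1.5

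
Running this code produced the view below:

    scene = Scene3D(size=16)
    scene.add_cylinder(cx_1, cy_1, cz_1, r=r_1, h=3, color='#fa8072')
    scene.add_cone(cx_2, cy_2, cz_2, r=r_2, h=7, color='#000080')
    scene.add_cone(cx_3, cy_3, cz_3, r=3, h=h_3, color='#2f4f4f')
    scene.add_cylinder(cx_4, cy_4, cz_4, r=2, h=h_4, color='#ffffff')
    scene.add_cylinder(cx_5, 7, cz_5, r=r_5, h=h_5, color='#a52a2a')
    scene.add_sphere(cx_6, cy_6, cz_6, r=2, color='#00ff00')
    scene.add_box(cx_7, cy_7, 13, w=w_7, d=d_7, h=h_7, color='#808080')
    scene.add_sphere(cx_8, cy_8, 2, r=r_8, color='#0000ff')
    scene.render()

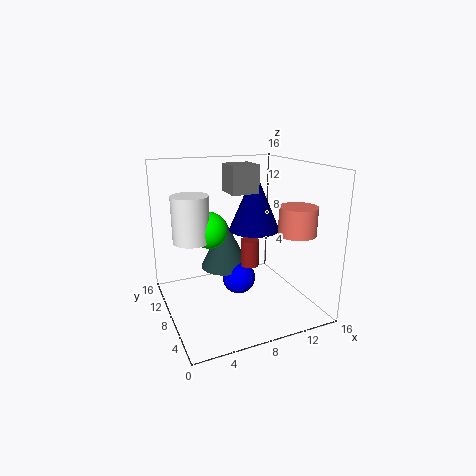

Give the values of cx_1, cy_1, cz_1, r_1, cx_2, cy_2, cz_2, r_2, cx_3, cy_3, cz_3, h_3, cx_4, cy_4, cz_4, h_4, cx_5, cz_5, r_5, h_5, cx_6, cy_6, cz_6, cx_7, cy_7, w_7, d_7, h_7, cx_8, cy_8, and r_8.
cx_1 = 13, cy_1 = 4, cz_1 = 9, r_1 = 2, cx_2 = 11, cy_2 = 10, cz_2 = 8, r_2 = 3, cx_3 = 8, cy_3 = 12, cz_3 = 3, h_3 = 6, cx_4 = 3, cy_4 = 9, cz_4 = 8, h_4 = 5, cx_5 = 9, cz_5 = 5, r_5 = 1, h_5 = 3, cx_6 = 5, cy_6 = 9, cz_6 = 9, cx_7 = 7, cy_7 = 7, w_7 = 3, d_7 = 3, h_7 = 3, cx_8 = 9, cy_8 = 10, r_8 = 2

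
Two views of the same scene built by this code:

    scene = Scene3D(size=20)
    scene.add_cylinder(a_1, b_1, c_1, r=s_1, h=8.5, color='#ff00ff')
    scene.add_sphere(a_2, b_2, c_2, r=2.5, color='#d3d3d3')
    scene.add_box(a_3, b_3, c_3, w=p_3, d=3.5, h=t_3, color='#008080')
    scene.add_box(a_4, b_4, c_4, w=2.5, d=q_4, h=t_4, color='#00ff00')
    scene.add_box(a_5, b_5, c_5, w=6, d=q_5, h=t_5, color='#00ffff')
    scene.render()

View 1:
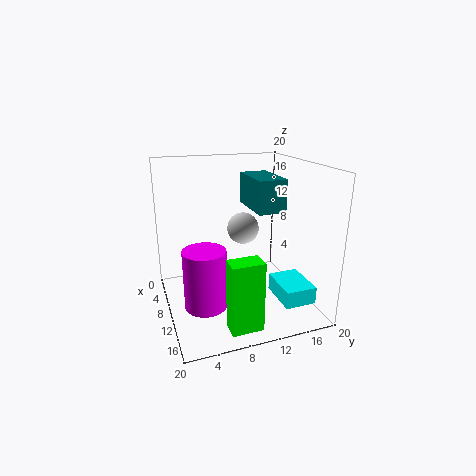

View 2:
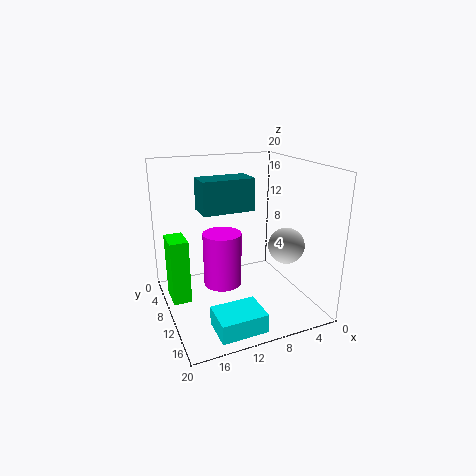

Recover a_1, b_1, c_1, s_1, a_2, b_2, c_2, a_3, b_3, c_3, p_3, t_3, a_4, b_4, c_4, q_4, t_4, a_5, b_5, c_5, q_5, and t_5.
a_1 = 10.5, b_1 = 5, c_1 = 0.5, s_1 = 3, a_2 = 4, b_2 = 13, c_2 = 9, a_3 = 9.5, b_3 = 10.5, c_3 = 15, p_3 = 6.5, t_3 = 4, a_4 = 17, b_4 = 6, c_4 = 1.5, q_4 = 4, t_4 = 9, a_5 = 10, b_5 = 15, c_5 = 1, q_5 = 4.5, t_5 = 2.5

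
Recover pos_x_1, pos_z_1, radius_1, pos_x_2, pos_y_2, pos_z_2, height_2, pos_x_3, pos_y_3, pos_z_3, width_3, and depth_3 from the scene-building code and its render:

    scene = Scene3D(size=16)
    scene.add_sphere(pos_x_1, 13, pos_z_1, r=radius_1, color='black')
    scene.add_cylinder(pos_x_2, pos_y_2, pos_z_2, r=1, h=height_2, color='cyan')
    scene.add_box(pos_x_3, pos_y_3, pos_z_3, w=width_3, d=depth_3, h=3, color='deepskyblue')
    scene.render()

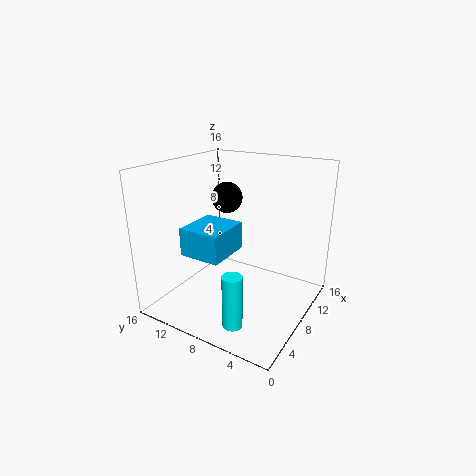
pos_x_1 = 13.5; pos_z_1 = 10.5; radius_1 = 2; pos_x_2 = 2; pos_y_2 = 5; pos_z_2 = 1.5; height_2 = 5.5; pos_x_3 = 3; pos_y_3 = 7.5; pos_z_3 = 7; width_3 = 5; depth_3 = 4.5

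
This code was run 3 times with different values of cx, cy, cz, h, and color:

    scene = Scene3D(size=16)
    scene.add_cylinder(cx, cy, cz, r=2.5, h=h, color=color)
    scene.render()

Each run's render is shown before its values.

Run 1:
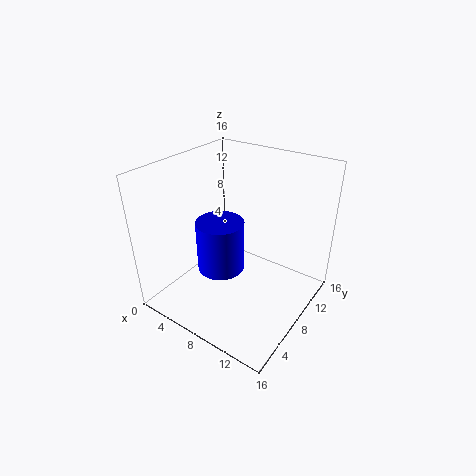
cx = 7.5; cy = 5.5; cz = 5.5; h = 5.5; color = 'blue'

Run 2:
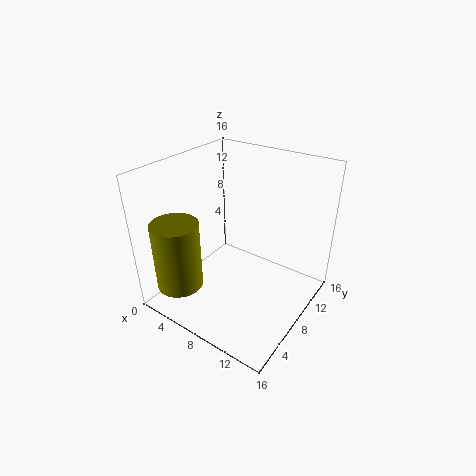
cx = 4; cy = 2.5; cz = 3.5; h = 7.5; color = 'olive'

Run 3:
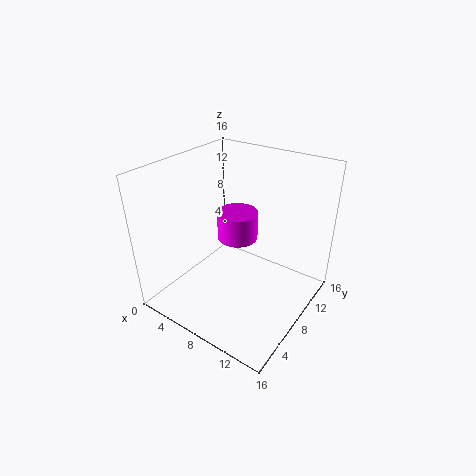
cx = 5.5; cy = 11.5; cz = 5.5; h = 3.5; color = 'magenta'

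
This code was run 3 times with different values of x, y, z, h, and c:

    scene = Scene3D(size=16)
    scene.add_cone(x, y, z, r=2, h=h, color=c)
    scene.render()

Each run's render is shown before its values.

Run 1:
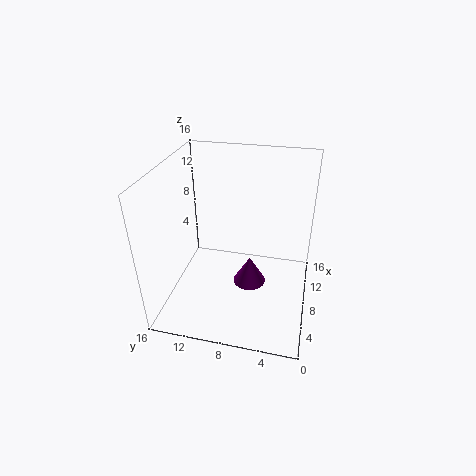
x = 10, y = 7, z = 0.5, h = 3.5, c = 'purple'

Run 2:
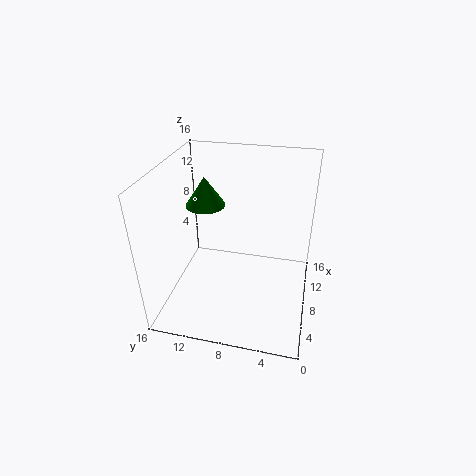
x = 6.5, y = 11, z = 12.5, h = 3, c = 'green'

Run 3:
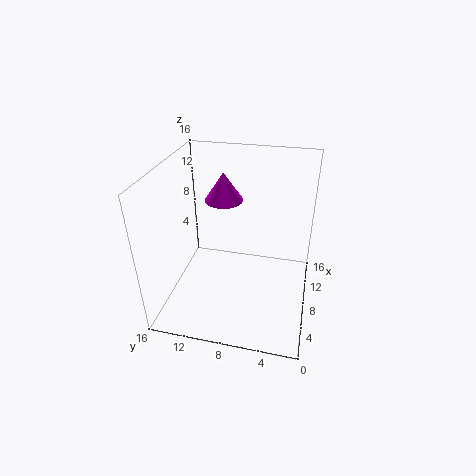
x = 8, y = 9.5, z = 12.5, h = 3, c = 'magenta'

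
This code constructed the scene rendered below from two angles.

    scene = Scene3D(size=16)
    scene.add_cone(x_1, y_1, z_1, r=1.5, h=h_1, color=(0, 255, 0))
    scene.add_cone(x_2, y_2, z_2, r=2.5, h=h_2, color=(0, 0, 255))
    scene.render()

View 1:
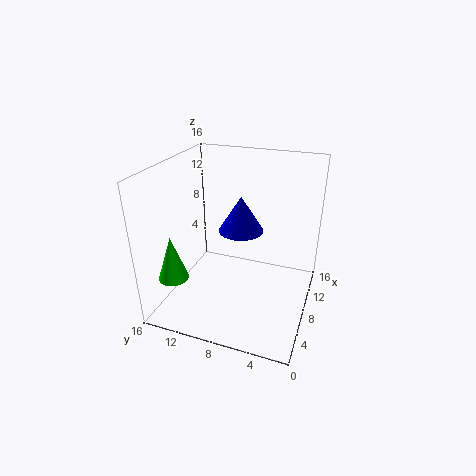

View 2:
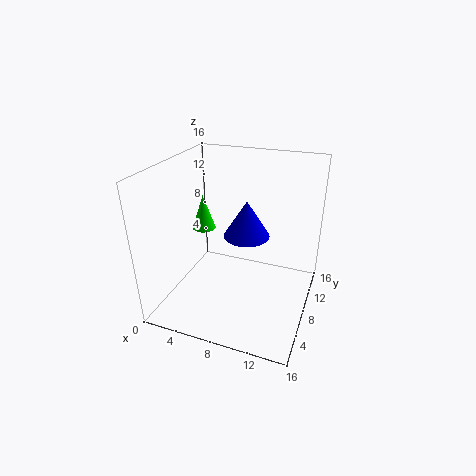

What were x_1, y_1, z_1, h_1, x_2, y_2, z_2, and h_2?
x_1 = 1.5, y_1 = 12.5, z_1 = 6, h_1 = 4.5, x_2 = 9, y_2 = 8, z_2 = 8.5, h_2 = 4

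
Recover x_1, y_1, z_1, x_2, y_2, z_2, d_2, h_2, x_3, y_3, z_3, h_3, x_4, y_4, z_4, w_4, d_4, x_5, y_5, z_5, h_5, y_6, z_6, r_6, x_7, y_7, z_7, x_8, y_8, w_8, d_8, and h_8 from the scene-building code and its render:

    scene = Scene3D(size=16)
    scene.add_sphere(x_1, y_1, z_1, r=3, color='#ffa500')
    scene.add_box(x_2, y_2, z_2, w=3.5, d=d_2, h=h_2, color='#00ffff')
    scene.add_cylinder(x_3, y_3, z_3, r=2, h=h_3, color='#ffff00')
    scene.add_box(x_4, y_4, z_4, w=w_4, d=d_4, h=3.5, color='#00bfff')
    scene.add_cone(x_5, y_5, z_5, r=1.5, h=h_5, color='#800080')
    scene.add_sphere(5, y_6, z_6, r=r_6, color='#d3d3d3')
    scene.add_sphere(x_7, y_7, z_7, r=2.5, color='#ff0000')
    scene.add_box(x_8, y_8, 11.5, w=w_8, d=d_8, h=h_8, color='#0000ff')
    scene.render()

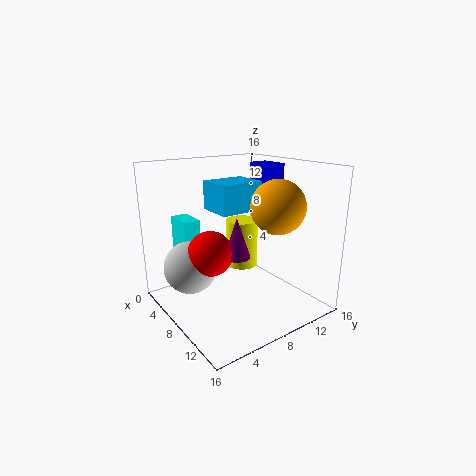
x_1 = 10.5
y_1 = 11.5
z_1 = 11.5
x_2 = 0.5
y_2 = 3.5
z_2 = 3.5
d_2 = 2
h_2 = 6
x_3 = 4
y_3 = 11.5
z_3 = 2.5
h_3 = 6
x_4 = 1.5
y_4 = 7.5
z_4 = 10
w_4 = 4.5
d_4 = 5.5
x_5 = 8.5
y_5 = 7.5
z_5 = 6
h_5 = 4.5
y_6 = 3.5
z_6 = 4.5
r_6 = 3
x_7 = 7
y_7 = 5
z_7 = 6.5
x_8 = 3.5
y_8 = 13
w_8 = 3.5
d_8 = 2.5
h_8 = 4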